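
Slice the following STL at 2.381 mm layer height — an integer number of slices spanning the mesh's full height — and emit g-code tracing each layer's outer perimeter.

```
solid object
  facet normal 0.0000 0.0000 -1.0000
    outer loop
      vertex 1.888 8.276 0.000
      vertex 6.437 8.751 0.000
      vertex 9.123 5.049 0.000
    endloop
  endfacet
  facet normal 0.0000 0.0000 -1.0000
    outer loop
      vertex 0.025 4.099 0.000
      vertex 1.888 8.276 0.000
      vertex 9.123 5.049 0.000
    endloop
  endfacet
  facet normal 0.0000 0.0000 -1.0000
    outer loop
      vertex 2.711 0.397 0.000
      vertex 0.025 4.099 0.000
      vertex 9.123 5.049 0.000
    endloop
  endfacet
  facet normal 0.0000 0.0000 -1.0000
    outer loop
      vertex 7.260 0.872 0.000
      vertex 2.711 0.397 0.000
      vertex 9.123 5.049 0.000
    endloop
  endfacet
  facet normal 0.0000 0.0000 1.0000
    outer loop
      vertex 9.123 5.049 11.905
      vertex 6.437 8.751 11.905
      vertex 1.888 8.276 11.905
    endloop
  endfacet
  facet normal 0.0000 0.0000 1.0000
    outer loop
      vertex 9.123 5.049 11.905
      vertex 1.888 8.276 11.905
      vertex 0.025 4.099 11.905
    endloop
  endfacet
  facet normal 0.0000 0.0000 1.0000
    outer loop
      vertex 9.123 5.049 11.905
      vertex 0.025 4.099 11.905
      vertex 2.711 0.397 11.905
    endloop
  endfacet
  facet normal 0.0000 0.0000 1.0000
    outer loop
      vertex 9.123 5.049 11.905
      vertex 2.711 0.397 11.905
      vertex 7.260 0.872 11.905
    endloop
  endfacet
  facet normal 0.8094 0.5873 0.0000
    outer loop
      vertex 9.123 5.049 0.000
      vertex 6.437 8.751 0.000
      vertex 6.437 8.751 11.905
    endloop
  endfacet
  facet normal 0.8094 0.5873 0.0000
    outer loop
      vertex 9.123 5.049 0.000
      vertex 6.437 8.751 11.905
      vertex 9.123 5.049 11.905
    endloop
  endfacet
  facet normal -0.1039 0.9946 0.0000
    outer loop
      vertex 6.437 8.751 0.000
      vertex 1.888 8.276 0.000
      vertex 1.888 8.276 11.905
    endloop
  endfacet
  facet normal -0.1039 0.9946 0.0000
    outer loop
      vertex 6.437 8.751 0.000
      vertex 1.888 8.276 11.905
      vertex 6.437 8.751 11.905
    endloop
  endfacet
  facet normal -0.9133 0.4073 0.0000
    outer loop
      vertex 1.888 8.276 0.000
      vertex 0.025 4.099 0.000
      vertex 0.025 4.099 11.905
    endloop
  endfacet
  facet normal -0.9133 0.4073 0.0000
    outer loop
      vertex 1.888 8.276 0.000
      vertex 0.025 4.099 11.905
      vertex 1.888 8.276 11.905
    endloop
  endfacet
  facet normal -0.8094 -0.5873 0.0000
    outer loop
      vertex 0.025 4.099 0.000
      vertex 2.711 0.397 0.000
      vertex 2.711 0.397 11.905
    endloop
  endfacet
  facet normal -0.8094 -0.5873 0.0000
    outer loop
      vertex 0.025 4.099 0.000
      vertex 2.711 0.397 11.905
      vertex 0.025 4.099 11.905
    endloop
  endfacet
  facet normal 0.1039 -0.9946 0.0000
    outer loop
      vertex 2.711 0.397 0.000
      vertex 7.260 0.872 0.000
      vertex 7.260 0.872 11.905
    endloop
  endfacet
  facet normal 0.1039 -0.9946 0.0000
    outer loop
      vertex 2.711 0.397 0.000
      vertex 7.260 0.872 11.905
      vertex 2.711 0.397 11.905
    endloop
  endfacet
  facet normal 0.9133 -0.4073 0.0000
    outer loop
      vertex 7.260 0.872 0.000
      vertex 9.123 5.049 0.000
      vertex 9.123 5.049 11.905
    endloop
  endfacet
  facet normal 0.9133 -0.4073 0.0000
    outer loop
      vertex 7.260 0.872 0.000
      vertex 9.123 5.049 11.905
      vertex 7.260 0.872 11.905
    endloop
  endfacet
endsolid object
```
; perimeter-only toolpath
G21 ; units = mm
G90 ; absolute positioning
G28 ; home
; layer 1
G0 Z2.381
G0 X9.123 Y5.049
G1 X6.437 Y8.751
G1 X1.888 Y8.276
G1 X0.025 Y4.099
G1 X2.711 Y0.397
G1 X7.260 Y0.872
G1 X9.123 Y5.049
; layer 2
G0 Z4.762
G0 X9.123 Y5.049
G1 X6.437 Y8.751
G1 X1.888 Y8.276
G1 X0.025 Y4.099
G1 X2.711 Y0.397
G1 X7.260 Y0.872
G1 X9.123 Y5.049
; layer 3
G0 Z7.143
G0 X9.123 Y5.049
G1 X6.437 Y8.751
G1 X1.888 Y8.276
G1 X0.025 Y4.099
G1 X2.711 Y0.397
G1 X7.260 Y0.872
G1 X9.123 Y5.049
; layer 4
G0 Z9.524
G0 X9.123 Y5.049
G1 X6.437 Y8.751
G1 X1.888 Y8.276
G1 X0.025 Y4.099
G1 X2.711 Y0.397
G1 X7.260 Y0.872
G1 X9.123 Y5.049
; layer 5
G0 Z11.905
G0 X9.123 Y5.049
G1 X6.437 Y8.751
G1 X1.888 Y8.276
G1 X0.025 Y4.099
G1 X2.711 Y0.397
G1 X7.260 Y0.872
G1 X9.123 Y5.049
M2 ; end

The solid is a regular 6-sided prism (a cylinder approximated with 6 flat sides), circumscribed radius ≈ 4.57 mm, height ≈ 11.9 mm. Slicing at Δz = 2.381 mm — 5 equal slices spanning the solid's height, so layer i sits at z = i·h/5 — gives 5 non-empty perimeters. Each is a 6-segment closed polygon; G0 lifts to the layer z and rapids to the start vertex, then G1 traces the edges.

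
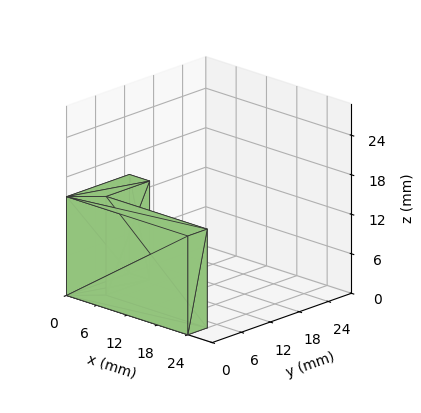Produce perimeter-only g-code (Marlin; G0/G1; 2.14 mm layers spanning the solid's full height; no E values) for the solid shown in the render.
Reading the render: the shape is an L-shaped prism: outer 24 × 13 mm, arm thicknesses ≈ 4 mm (horizontal) and 4 mm (vertical), extruded 15 mm in z (dimensions read to the nearest mm from the axis ticks). For the g-code, the solid's height is divided into equal slices at the stated Δz and each level perimeter traced with G1 moves after a G0 lift.

; perimeter-only toolpath
G21 ; units = mm
G90 ; absolute positioning
G28 ; home
; layer 1
G0 Z2.14
G0 X0.00 Y0.00
G1 X24.00 Y0.00
G1 X24.00 Y4.00
G1 X4.00 Y4.00
G1 X4.00 Y13.00
G1 X0.00 Y13.00
G1 X0.00 Y0.00
; layer 2
G0 Z4.29
G0 X0.00 Y0.00
G1 X24.00 Y0.00
G1 X24.00 Y4.00
G1 X4.00 Y4.00
G1 X4.00 Y13.00
G1 X0.00 Y13.00
G1 X0.00 Y0.00
; layer 3
G0 Z6.43
G0 X0.00 Y0.00
G1 X24.00 Y0.00
G1 X24.00 Y4.00
G1 X4.00 Y4.00
G1 X4.00 Y13.00
G1 X0.00 Y13.00
G1 X0.00 Y0.00
; layer 4
G0 Z8.57
G0 X0.00 Y0.00
G1 X24.00 Y0.00
G1 X24.00 Y4.00
G1 X4.00 Y4.00
G1 X4.00 Y13.00
G1 X0.00 Y13.00
G1 X0.00 Y0.00
; layer 5
G0 Z10.71
G0 X0.00 Y0.00
G1 X24.00 Y0.00
G1 X24.00 Y4.00
G1 X4.00 Y4.00
G1 X4.00 Y13.00
G1 X0.00 Y13.00
G1 X0.00 Y0.00
; layer 6
G0 Z12.86
G0 X0.00 Y0.00
G1 X24.00 Y0.00
G1 X24.00 Y4.00
G1 X4.00 Y4.00
G1 X4.00 Y13.00
G1 X0.00 Y13.00
G1 X0.00 Y0.00
; layer 7
G0 Z15.00
G0 X0.00 Y0.00
G1 X24.00 Y0.00
G1 X24.00 Y4.00
G1 X4.00 Y4.00
G1 X4.00 Y13.00
G1 X0.00 Y13.00
G1 X0.00 Y0.00
M2 ; end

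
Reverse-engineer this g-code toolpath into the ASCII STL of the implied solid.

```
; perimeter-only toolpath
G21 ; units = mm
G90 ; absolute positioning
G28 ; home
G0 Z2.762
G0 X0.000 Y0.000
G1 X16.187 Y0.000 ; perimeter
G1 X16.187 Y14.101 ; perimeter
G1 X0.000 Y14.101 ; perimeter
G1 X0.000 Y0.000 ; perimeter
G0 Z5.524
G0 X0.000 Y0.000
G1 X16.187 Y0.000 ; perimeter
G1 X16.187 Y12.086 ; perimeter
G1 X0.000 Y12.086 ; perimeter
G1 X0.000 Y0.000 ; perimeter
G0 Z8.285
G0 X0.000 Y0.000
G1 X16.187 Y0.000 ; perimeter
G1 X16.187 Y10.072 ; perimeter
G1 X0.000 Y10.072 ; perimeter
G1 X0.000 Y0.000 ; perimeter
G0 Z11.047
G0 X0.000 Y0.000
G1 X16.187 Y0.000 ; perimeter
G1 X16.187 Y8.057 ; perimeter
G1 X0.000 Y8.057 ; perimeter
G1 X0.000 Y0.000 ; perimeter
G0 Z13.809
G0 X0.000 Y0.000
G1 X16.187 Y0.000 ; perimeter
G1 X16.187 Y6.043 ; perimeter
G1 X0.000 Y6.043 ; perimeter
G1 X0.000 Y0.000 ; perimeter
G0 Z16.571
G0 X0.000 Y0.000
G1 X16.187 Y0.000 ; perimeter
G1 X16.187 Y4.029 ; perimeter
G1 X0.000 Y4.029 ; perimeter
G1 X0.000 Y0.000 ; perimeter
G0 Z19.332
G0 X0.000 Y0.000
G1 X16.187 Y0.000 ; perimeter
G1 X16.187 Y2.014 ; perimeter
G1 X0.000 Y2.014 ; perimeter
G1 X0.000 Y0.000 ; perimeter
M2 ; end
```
solid part
  facet normal 0.0000 0.0000 -1.0000
    outer loop
      vertex 16.187 16.115 0.000
      vertex 16.187 0.000 0.000
      vertex 0.000 0.000 0.000
    endloop
  endfacet
  facet normal 0.0000 0.0000 -1.0000
    outer loop
      vertex 0.000 16.115 0.000
      vertex 16.187 16.115 0.000
      vertex 0.000 0.000 0.000
    endloop
  endfacet
  facet normal 0.0000 -1.0000 0.0000
    outer loop
      vertex 0.000 0.000 0.000
      vertex 16.187 0.000 0.000
      vertex 16.187 0.000 22.094
    endloop
  endfacet
  facet normal 0.0000 -1.0000 0.0000
    outer loop
      vertex 0.000 0.000 0.000
      vertex 16.187 0.000 22.094
      vertex 0.000 0.000 22.094
    endloop
  endfacet
  facet normal 0.0000 0.8079 0.5893
    outer loop
      vertex 0.000 0.000 22.094
      vertex 16.187 0.000 22.094
      vertex 16.187 16.115 0.000
    endloop
  endfacet
  facet normal 0.0000 0.8079 0.5893
    outer loop
      vertex 0.000 0.000 22.094
      vertex 16.187 16.115 0.000
      vertex 0.000 16.115 0.000
    endloop
  endfacet
  facet normal -1.0000 0.0000 0.0000
    outer loop
      vertex 0.000 0.000 22.094
      vertex 0.000 16.115 0.000
      vertex 0.000 0.000 0.000
    endloop
  endfacet
  facet normal 1.0000 0.0000 0.0000
    outer loop
      vertex 16.187 0.000 0.000
      vertex 16.187 16.115 0.000
      vertex 16.187 0.000 22.094
    endloop
  endfacet
endsolid part

The G0 Z moves step by Δz≈2.762 mm. The G1 loops shrink linearly with z, so the solid tapers from its base footprint up to z≈22.1. Closing with a flat bottom cap and the tapered top and triangulating gives 8 facets — a wedge (ramp): 16.2 × 16.1 mm base, rising to 22.1 mm along the y=0 edge and sloping linearly to z=0 at y=16.1.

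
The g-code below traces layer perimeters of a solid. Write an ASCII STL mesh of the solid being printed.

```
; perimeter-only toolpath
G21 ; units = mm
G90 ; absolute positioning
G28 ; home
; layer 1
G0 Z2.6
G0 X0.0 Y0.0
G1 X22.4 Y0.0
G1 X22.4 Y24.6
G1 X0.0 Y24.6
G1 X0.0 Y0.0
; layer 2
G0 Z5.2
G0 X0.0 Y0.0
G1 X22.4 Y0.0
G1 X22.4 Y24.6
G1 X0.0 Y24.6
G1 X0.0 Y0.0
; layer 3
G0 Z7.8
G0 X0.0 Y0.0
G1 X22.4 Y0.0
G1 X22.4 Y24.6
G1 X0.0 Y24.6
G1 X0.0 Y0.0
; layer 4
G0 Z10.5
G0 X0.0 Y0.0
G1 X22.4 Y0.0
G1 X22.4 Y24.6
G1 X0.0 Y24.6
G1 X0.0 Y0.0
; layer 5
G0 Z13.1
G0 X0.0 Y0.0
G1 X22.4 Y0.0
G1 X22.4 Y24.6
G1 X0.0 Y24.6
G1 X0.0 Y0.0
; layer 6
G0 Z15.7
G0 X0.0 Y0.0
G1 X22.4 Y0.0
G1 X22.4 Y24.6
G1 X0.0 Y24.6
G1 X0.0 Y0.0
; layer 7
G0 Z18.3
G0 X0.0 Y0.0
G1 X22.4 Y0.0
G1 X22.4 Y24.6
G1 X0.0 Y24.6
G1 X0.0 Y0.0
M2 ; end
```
solid part
  facet normal 0.0000 0.0000 -1.0000
    outer loop
      vertex 22.4 24.6 0.0
      vertex 22.4 0.0 0.0
      vertex 0.0 0.0 0.0
    endloop
  endfacet
  facet normal 0.0000 0.0000 -1.0000
    outer loop
      vertex 0.0 24.6 0.0
      vertex 22.4 24.6 0.0
      vertex 0.0 0.0 0.0
    endloop
  endfacet
  facet normal 0.0000 0.0000 1.0000
    outer loop
      vertex 0.0 0.0 18.3
      vertex 22.4 0.0 18.3
      vertex 22.4 24.6 18.3
    endloop
  endfacet
  facet normal 0.0000 0.0000 1.0000
    outer loop
      vertex 0.0 0.0 18.3
      vertex 22.4 24.6 18.3
      vertex 0.0 24.6 18.3
    endloop
  endfacet
  facet normal 0.0000 -1.0000 0.0000
    outer loop
      vertex 0.0 0.0 0.0
      vertex 22.4 0.0 0.0
      vertex 22.4 0.0 18.3
    endloop
  endfacet
  facet normal 0.0000 -1.0000 0.0000
    outer loop
      vertex 0.0 0.0 0.0
      vertex 22.4 0.0 18.3
      vertex 0.0 0.0 18.3
    endloop
  endfacet
  facet normal 0.0000 1.0000 0.0000
    outer loop
      vertex 22.4 24.6 18.3
      vertex 22.4 24.6 0.0
      vertex 0.0 24.6 0.0
    endloop
  endfacet
  facet normal 0.0000 1.0000 0.0000
    outer loop
      vertex 0.0 24.6 18.3
      vertex 22.4 24.6 18.3
      vertex 0.0 24.6 0.0
    endloop
  endfacet
  facet normal -1.0000 0.0000 0.0000
    outer loop
      vertex 0.0 24.6 18.3
      vertex 0.0 24.6 0.0
      vertex 0.0 0.0 0.0
    endloop
  endfacet
  facet normal -1.0000 0.0000 0.0000
    outer loop
      vertex 0.0 0.0 18.3
      vertex 0.0 24.6 18.3
      vertex 0.0 0.0 0.0
    endloop
  endfacet
  facet normal 1.0000 0.0000 0.0000
    outer loop
      vertex 22.4 0.0 0.0
      vertex 22.4 24.6 0.0
      vertex 22.4 24.6 18.3
    endloop
  endfacet
  facet normal 1.0000 0.0000 0.0000
    outer loop
      vertex 22.4 0.0 0.0
      vertex 22.4 24.6 18.3
      vertex 22.4 0.0 18.3
    endloop
  endfacet
endsolid part

The G0 Z moves step by Δz≈2.6 mm. Every layer's G1 loop is the same polygon, so the solid is a straight extrusion of it from z=0 to z≈18.3. Closing with flat bottom and top caps and triangulating gives 12 facets — a rectangular box, roughly 22.4 × 24.6 mm footprint and 18.3 mm tall.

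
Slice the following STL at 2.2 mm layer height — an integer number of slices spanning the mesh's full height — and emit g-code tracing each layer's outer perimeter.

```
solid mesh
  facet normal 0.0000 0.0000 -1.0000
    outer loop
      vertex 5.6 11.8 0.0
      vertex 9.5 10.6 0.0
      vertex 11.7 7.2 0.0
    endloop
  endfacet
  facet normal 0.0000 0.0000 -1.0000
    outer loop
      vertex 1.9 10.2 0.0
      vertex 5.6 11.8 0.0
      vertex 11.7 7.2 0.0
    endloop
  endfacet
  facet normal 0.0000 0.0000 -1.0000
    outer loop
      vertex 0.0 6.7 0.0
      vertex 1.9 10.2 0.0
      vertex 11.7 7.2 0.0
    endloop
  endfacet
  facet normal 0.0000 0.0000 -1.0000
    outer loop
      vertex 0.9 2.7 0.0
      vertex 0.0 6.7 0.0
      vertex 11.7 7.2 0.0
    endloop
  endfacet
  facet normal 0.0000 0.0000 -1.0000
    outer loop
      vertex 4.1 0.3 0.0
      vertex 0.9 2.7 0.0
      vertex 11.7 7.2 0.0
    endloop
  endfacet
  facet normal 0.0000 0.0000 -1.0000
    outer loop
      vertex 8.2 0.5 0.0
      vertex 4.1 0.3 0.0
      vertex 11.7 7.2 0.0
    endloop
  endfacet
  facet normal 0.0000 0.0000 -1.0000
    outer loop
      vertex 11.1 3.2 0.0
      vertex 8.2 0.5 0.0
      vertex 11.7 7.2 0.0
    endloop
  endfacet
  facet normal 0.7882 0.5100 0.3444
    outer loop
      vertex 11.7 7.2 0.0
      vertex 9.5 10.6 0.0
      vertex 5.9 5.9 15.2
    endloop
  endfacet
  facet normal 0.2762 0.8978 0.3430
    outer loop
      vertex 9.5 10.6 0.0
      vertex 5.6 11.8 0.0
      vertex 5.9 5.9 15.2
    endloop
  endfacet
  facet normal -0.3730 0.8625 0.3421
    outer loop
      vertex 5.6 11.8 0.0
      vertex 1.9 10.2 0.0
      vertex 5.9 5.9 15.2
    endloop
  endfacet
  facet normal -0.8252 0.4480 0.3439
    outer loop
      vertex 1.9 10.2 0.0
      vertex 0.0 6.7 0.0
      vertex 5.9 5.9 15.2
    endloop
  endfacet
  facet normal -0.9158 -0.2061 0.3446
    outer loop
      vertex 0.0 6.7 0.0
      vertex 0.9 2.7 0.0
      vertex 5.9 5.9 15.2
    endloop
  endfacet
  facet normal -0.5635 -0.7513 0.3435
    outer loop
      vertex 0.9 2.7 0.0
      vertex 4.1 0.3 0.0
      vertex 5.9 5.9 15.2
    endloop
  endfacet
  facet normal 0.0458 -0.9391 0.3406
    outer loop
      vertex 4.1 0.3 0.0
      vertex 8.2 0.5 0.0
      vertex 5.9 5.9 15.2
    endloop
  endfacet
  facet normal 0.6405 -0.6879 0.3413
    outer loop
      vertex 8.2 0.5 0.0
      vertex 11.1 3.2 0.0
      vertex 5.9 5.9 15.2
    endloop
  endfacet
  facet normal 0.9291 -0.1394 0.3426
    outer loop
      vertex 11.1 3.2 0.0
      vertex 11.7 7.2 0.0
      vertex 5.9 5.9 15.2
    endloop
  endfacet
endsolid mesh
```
; perimeter-only toolpath
G21 ; units = mm
G90 ; absolute positioning
G28 ; home
; layer 1
G0 Z2.2
G0 X10.9 Y7.0
G1 X9.0 Y9.9
G1 X5.6 Y11.0
G1 X2.5 Y9.6
G1 X0.8 Y6.6
G1 X1.6 Y3.2
G1 X4.4 Y1.1
G1 X7.9 Y1.3
G1 X10.4 Y3.6
G1 X10.9 Y7.0
; layer 2
G0 Z4.3
G0 X10.0 Y6.8
G1 X8.5 Y9.3
G1 X5.7 Y10.1
G1 X3.0 Y9.0
G1 X1.7 Y6.5
G1 X2.3 Y3.6
G1 X4.6 Y1.9
G1 X7.5 Y2.0
G1 X9.6 Y4.0
G1 X10.0 Y6.8
; layer 3
G0 Z6.5
G0 X9.2 Y6.6
G1 X8.0 Y8.6
G1 X5.7 Y9.3
G1 X3.6 Y8.4
G1 X2.5 Y6.4
G1 X3.0 Y4.1
G1 X4.9 Y2.7
G1 X7.2 Y2.8
G1 X8.9 Y4.4
G1 X9.2 Y6.6
; layer 4
G0 Z8.7
G0 X8.4 Y6.5
G1 X7.4 Y7.9
G1 X5.8 Y8.4
G1 X4.2 Y7.7
G1 X3.4 Y6.2
G1 X3.8 Y4.5
G1 X5.1 Y3.5
G1 X6.9 Y3.6
G1 X8.1 Y4.7
G1 X8.4 Y6.5
; layer 5
G0 Z10.9
G0 X7.6 Y6.3
G1 X6.9 Y7.2
G1 X5.8 Y7.6
G1 X4.8 Y7.1
G1 X4.2 Y6.1
G1 X4.5 Y5.0
G1 X5.4 Y4.3
G1 X6.6 Y4.4
G1 X7.4 Y5.1
G1 X7.6 Y6.3
; layer 6
G0 Z13.0
G0 X6.7 Y6.1
G1 X6.4 Y6.6
G1 X5.9 Y6.7
G1 X5.3 Y6.5
G1 X5.1 Y6.0
G1 X5.2 Y5.4
G1 X5.6 Y5.1
G1 X6.2 Y5.1
G1 X6.6 Y5.5
G1 X6.7 Y6.1
M2 ; end

The solid is a regular 9-sided pyramid, base circumscribed radius ≈ 5.9 mm, apex at z ≈ 15.2 mm. Slicing at Δz = 2.2 mm — 7 equal slices spanning the solid's height, so layer i sits at z = i·h/7 — gives 6 non-empty perimeters. Each is a 9-segment closed polygon; G0 lifts to the layer z and rapids to the start vertex, then G1 traces the edges. The cross-section shrinks linearly with z (the slice at the apex is degenerate and omitted).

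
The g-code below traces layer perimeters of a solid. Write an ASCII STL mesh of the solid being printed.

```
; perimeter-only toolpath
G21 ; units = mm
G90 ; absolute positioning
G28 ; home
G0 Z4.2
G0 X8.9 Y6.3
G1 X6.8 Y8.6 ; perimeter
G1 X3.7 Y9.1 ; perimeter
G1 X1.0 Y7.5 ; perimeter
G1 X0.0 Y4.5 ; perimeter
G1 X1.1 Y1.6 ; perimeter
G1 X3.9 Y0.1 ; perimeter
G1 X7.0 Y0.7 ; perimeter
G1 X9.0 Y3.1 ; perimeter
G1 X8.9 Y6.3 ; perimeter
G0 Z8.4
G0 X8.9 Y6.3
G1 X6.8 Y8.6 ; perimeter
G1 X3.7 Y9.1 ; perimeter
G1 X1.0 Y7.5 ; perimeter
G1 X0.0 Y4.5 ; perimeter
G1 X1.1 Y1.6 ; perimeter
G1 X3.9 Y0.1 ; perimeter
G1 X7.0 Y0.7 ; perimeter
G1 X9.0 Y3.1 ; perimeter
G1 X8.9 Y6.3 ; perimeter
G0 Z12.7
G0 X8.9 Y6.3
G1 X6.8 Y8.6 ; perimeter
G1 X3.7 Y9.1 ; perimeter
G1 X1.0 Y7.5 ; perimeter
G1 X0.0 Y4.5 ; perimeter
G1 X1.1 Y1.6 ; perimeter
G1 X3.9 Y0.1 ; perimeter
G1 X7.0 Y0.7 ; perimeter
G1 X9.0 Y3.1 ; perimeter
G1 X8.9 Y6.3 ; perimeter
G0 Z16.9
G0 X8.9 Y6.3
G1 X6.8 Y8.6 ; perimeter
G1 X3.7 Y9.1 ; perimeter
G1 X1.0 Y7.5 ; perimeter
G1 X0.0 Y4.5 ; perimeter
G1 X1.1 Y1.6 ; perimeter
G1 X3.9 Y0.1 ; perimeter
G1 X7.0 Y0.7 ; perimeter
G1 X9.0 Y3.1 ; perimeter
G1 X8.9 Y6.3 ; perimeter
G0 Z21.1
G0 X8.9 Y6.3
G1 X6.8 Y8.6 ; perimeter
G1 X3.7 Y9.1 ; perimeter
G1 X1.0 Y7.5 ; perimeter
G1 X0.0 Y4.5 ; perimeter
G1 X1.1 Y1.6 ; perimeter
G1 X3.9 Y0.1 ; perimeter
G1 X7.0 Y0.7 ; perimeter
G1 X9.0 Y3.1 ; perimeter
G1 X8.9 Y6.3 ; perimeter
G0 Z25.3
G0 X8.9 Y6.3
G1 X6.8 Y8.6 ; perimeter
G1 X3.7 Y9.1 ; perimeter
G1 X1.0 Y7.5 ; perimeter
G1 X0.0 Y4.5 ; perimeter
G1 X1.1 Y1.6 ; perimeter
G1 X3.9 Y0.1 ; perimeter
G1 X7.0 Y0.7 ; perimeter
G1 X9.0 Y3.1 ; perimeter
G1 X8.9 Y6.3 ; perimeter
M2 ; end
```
solid part
  facet normal 0.0000 0.0000 -1.0000
    outer loop
      vertex 3.7 9.1 0.0
      vertex 6.8 8.6 0.0
      vertex 8.9 6.3 0.0
    endloop
  endfacet
  facet normal 0.0000 0.0000 -1.0000
    outer loop
      vertex 1.0 7.5 0.0
      vertex 3.7 9.1 0.0
      vertex 8.9 6.3 0.0
    endloop
  endfacet
  facet normal 0.0000 0.0000 -1.0000
    outer loop
      vertex 0.0 4.5 0.0
      vertex 1.0 7.5 0.0
      vertex 8.9 6.3 0.0
    endloop
  endfacet
  facet normal 0.0000 0.0000 -1.0000
    outer loop
      vertex 1.1 1.6 0.0
      vertex 0.0 4.5 0.0
      vertex 8.9 6.3 0.0
    endloop
  endfacet
  facet normal 0.0000 0.0000 -1.0000
    outer loop
      vertex 3.9 0.1 0.0
      vertex 1.1 1.6 0.0
      vertex 8.9 6.3 0.0
    endloop
  endfacet
  facet normal 0.0000 0.0000 -1.0000
    outer loop
      vertex 7.0 0.7 0.0
      vertex 3.9 0.1 0.0
      vertex 8.9 6.3 0.0
    endloop
  endfacet
  facet normal 0.0000 0.0000 -1.0000
    outer loop
      vertex 9.0 3.1 0.0
      vertex 7.0 0.7 0.0
      vertex 8.9 6.3 0.0
    endloop
  endfacet
  facet normal 0.0000 0.0000 1.0000
    outer loop
      vertex 8.9 6.3 25.3
      vertex 6.8 8.6 25.3
      vertex 3.7 9.1 25.3
    endloop
  endfacet
  facet normal 0.0000 0.0000 1.0000
    outer loop
      vertex 8.9 6.3 25.3
      vertex 3.7 9.1 25.3
      vertex 1.0 7.5 25.3
    endloop
  endfacet
  facet normal 0.0000 0.0000 1.0000
    outer loop
      vertex 8.9 6.3 25.3
      vertex 1.0 7.5 25.3
      vertex 0.0 4.5 25.3
    endloop
  endfacet
  facet normal 0.0000 0.0000 1.0000
    outer loop
      vertex 8.9 6.3 25.3
      vertex 0.0 4.5 25.3
      vertex 1.1 1.6 25.3
    endloop
  endfacet
  facet normal 0.0000 0.0000 1.0000
    outer loop
      vertex 8.9 6.3 25.3
      vertex 1.1 1.6 25.3
      vertex 3.9 0.1 25.3
    endloop
  endfacet
  facet normal 0.0000 0.0000 1.0000
    outer loop
      vertex 8.9 6.3 25.3
      vertex 3.9 0.1 25.3
      vertex 7.0 0.7 25.3
    endloop
  endfacet
  facet normal 0.0000 0.0000 1.0000
    outer loop
      vertex 8.9 6.3 25.3
      vertex 7.0 0.7 25.3
      vertex 9.0 3.1 25.3
    endloop
  endfacet
  facet normal 0.7385 0.6743 0.0000
    outer loop
      vertex 8.9 6.3 0.0
      vertex 6.8 8.6 0.0
      vertex 6.8 8.6 25.3
    endloop
  endfacet
  facet normal 0.7385 0.6743 0.0000
    outer loop
      vertex 8.9 6.3 0.0
      vertex 6.8 8.6 25.3
      vertex 8.9 6.3 25.3
    endloop
  endfacet
  facet normal 0.1592 0.9872 0.0000
    outer loop
      vertex 6.8 8.6 0.0
      vertex 3.7 9.1 0.0
      vertex 3.7 9.1 25.3
    endloop
  endfacet
  facet normal 0.1592 0.9872 0.0000
    outer loop
      vertex 6.8 8.6 0.0
      vertex 3.7 9.1 25.3
      vertex 6.8 8.6 25.3
    endloop
  endfacet
  facet normal -0.5098 0.8603 0.0000
    outer loop
      vertex 3.7 9.1 0.0
      vertex 1.0 7.5 0.0
      vertex 1.0 7.5 25.3
    endloop
  endfacet
  facet normal -0.5098 0.8603 0.0000
    outer loop
      vertex 3.7 9.1 0.0
      vertex 1.0 7.5 25.3
      vertex 3.7 9.1 25.3
    endloop
  endfacet
  facet normal -0.9487 0.3162 0.0000
    outer loop
      vertex 1.0 7.5 0.0
      vertex 0.0 4.5 0.0
      vertex 0.0 4.5 25.3
    endloop
  endfacet
  facet normal -0.9487 0.3162 0.0000
    outer loop
      vertex 1.0 7.5 0.0
      vertex 0.0 4.5 25.3
      vertex 1.0 7.5 25.3
    endloop
  endfacet
  facet normal -0.9350 -0.3547 0.0000
    outer loop
      vertex 0.0 4.5 0.0
      vertex 1.1 1.6 0.0
      vertex 1.1 1.6 25.3
    endloop
  endfacet
  facet normal -0.9350 -0.3547 0.0000
    outer loop
      vertex 0.0 4.5 0.0
      vertex 1.1 1.6 25.3
      vertex 0.0 4.5 25.3
    endloop
  endfacet
  facet normal -0.4722 -0.8815 0.0000
    outer loop
      vertex 1.1 1.6 0.0
      vertex 3.9 0.1 0.0
      vertex 3.9 0.1 25.3
    endloop
  endfacet
  facet normal -0.4722 -0.8815 0.0000
    outer loop
      vertex 1.1 1.6 0.0
      vertex 3.9 0.1 25.3
      vertex 1.1 1.6 25.3
    endloop
  endfacet
  facet normal 0.1900 -0.9818 0.0000
    outer loop
      vertex 3.9 0.1 0.0
      vertex 7.0 0.7 0.0
      vertex 7.0 0.7 25.3
    endloop
  endfacet
  facet normal 0.1900 -0.9818 0.0000
    outer loop
      vertex 3.9 0.1 0.0
      vertex 7.0 0.7 25.3
      vertex 3.9 0.1 25.3
    endloop
  endfacet
  facet normal 0.7682 -0.6402 0.0000
    outer loop
      vertex 7.0 0.7 0.0
      vertex 9.0 3.1 0.0
      vertex 9.0 3.1 25.3
    endloop
  endfacet
  facet normal 0.7682 -0.6402 0.0000
    outer loop
      vertex 7.0 0.7 0.0
      vertex 9.0 3.1 25.3
      vertex 7.0 0.7 25.3
    endloop
  endfacet
  facet normal 0.9995 0.0312 0.0000
    outer loop
      vertex 9.0 3.1 0.0
      vertex 8.9 6.3 0.0
      vertex 8.9 6.3 25.3
    endloop
  endfacet
  facet normal 0.9995 0.0312 0.0000
    outer loop
      vertex 9.0 3.1 0.0
      vertex 8.9 6.3 25.3
      vertex 9.0 3.1 25.3
    endloop
  endfacet
endsolid part

The G0 Z moves step by Δz≈4.2 mm. Every layer's G1 loop is the same polygon, so the solid is a straight extrusion of it from z=0 to z≈25.3. Closing with flat bottom and top caps and triangulating gives 32 facets — a regular 9-sided prism (a cylinder approximated with 9 flat sides), circumscribed radius ≈ 4.6 mm, height ≈ 25.3 mm.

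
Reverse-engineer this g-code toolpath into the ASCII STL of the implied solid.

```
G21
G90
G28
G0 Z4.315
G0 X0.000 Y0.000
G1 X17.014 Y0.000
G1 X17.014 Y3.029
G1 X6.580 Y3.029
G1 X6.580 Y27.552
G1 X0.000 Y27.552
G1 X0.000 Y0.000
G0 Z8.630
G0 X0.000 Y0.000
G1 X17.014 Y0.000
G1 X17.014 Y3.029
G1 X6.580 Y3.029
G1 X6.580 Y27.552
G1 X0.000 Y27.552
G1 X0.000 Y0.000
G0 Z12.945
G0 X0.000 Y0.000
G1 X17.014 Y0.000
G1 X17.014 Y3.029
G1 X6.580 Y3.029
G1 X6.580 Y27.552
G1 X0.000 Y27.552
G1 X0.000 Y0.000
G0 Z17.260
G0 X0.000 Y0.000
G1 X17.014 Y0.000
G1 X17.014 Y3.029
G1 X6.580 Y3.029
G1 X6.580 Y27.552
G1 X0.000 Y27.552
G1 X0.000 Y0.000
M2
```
solid part
  facet normal 0.0000 0.0000 -1.0000
    outer loop
      vertex 17.014 3.029 0.000
      vertex 17.014 0.000 0.000
      vertex 0.000 0.000 0.000
    endloop
  endfacet
  facet normal 0.0000 0.0000 -1.0000
    outer loop
      vertex 6.580 3.029 0.000
      vertex 17.014 3.029 0.000
      vertex 0.000 0.000 0.000
    endloop
  endfacet
  facet normal 0.0000 0.0000 -1.0000
    outer loop
      vertex 6.580 27.552 0.000
      vertex 6.580 3.029 0.000
      vertex 0.000 0.000 0.000
    endloop
  endfacet
  facet normal 0.0000 0.0000 -1.0000
    outer loop
      vertex 0.000 27.552 0.000
      vertex 6.580 27.552 0.000
      vertex 0.000 0.000 0.000
    endloop
  endfacet
  facet normal 0.0000 0.0000 1.0000
    outer loop
      vertex 0.000 0.000 17.260
      vertex 17.014 0.000 17.260
      vertex 17.014 3.029 17.260
    endloop
  endfacet
  facet normal 0.0000 0.0000 1.0000
    outer loop
      vertex 0.000 0.000 17.260
      vertex 17.014 3.029 17.260
      vertex 6.580 3.029 17.260
    endloop
  endfacet
  facet normal 0.0000 0.0000 1.0000
    outer loop
      vertex 0.000 0.000 17.260
      vertex 6.580 3.029 17.260
      vertex 6.580 27.552 17.260
    endloop
  endfacet
  facet normal 0.0000 0.0000 1.0000
    outer loop
      vertex 0.000 0.000 17.260
      vertex 6.580 27.552 17.260
      vertex 0.000 27.552 17.260
    endloop
  endfacet
  facet normal 0.0000 -1.0000 0.0000
    outer loop
      vertex 0.000 0.000 0.000
      vertex 17.014 0.000 0.000
      vertex 17.014 0.000 17.260
    endloop
  endfacet
  facet normal 0.0000 -1.0000 0.0000
    outer loop
      vertex 0.000 0.000 0.000
      vertex 17.014 0.000 17.260
      vertex 0.000 0.000 17.260
    endloop
  endfacet
  facet normal 1.0000 0.0000 0.0000
    outer loop
      vertex 17.014 0.000 0.000
      vertex 17.014 3.029 0.000
      vertex 17.014 3.029 17.260
    endloop
  endfacet
  facet normal 1.0000 0.0000 0.0000
    outer loop
      vertex 17.014 0.000 0.000
      vertex 17.014 3.029 17.260
      vertex 17.014 0.000 17.260
    endloop
  endfacet
  facet normal 0.0000 1.0000 0.0000
    outer loop
      vertex 17.014 3.029 0.000
      vertex 6.580 3.029 0.000
      vertex 6.580 3.029 17.260
    endloop
  endfacet
  facet normal 0.0000 1.0000 0.0000
    outer loop
      vertex 17.014 3.029 0.000
      vertex 6.580 3.029 17.260
      vertex 17.014 3.029 17.260
    endloop
  endfacet
  facet normal 1.0000 0.0000 0.0000
    outer loop
      vertex 6.580 3.029 0.000
      vertex 6.580 27.552 0.000
      vertex 6.580 27.552 17.260
    endloop
  endfacet
  facet normal 1.0000 0.0000 0.0000
    outer loop
      vertex 6.580 3.029 0.000
      vertex 6.580 27.552 17.260
      vertex 6.580 3.029 17.260
    endloop
  endfacet
  facet normal 0.0000 1.0000 0.0000
    outer loop
      vertex 6.580 27.552 0.000
      vertex 0.000 27.552 0.000
      vertex 0.000 27.552 17.260
    endloop
  endfacet
  facet normal 0.0000 1.0000 0.0000
    outer loop
      vertex 6.580 27.552 0.000
      vertex 0.000 27.552 17.260
      vertex 6.580 27.552 17.260
    endloop
  endfacet
  facet normal -1.0000 0.0000 0.0000
    outer loop
      vertex 0.000 27.552 0.000
      vertex 0.000 0.000 0.000
      vertex 0.000 0.000 17.260
    endloop
  endfacet
  facet normal -1.0000 0.0000 0.0000
    outer loop
      vertex 0.000 27.552 0.000
      vertex 0.000 0.000 17.260
      vertex 0.000 27.552 17.260
    endloop
  endfacet
endsolid part

The G0 Z moves step by Δz≈4.315 mm. Every layer's G1 loop is the same polygon, so the solid is a straight extrusion of it from z=0 to z≈17.3. Closing with flat bottom and top caps and triangulating gives 20 facets — an L-shaped prism: outer 17 × 27.6 mm, arm thicknesses ≈ 3.03 mm (horizontal) and 6.58 mm (vertical), extruded 17.3 mm in z.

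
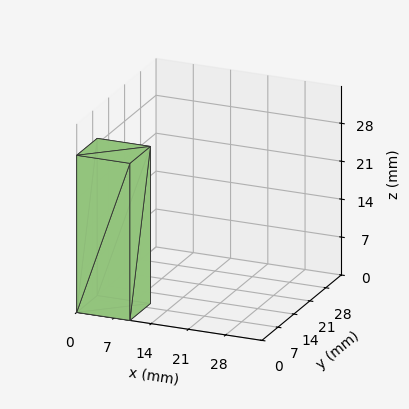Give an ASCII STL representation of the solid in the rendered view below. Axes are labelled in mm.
Reading the render: the shape is a rectangular box, roughly 10 × 9 mm footprint and 29 mm tall (dimensions read to the nearest mm from the axis ticks). For the STL, each face is triangulated and given an outward normal.

solid part
  facet normal 0.0000 0.0000 -1.0000
    outer loop
      vertex 10.000 9.000 0.000
      vertex 10.000 0.000 0.000
      vertex 0.000 0.000 0.000
    endloop
  endfacet
  facet normal 0.0000 0.0000 -1.0000
    outer loop
      vertex 0.000 9.000 0.000
      vertex 10.000 9.000 0.000
      vertex 0.000 0.000 0.000
    endloop
  endfacet
  facet normal 0.0000 0.0000 1.0000
    outer loop
      vertex 0.000 0.000 29.000
      vertex 10.000 0.000 29.000
      vertex 10.000 9.000 29.000
    endloop
  endfacet
  facet normal 0.0000 0.0000 1.0000
    outer loop
      vertex 0.000 0.000 29.000
      vertex 10.000 9.000 29.000
      vertex 0.000 9.000 29.000
    endloop
  endfacet
  facet normal 0.0000 -1.0000 0.0000
    outer loop
      vertex 0.000 0.000 0.000
      vertex 10.000 0.000 0.000
      vertex 10.000 0.000 29.000
    endloop
  endfacet
  facet normal 0.0000 -1.0000 0.0000
    outer loop
      vertex 0.000 0.000 0.000
      vertex 10.000 0.000 29.000
      vertex 0.000 0.000 29.000
    endloop
  endfacet
  facet normal 0.0000 1.0000 0.0000
    outer loop
      vertex 10.000 9.000 29.000
      vertex 10.000 9.000 0.000
      vertex 0.000 9.000 0.000
    endloop
  endfacet
  facet normal 0.0000 1.0000 0.0000
    outer loop
      vertex 0.000 9.000 29.000
      vertex 10.000 9.000 29.000
      vertex 0.000 9.000 0.000
    endloop
  endfacet
  facet normal -1.0000 0.0000 0.0000
    outer loop
      vertex 0.000 9.000 29.000
      vertex 0.000 9.000 0.000
      vertex 0.000 0.000 0.000
    endloop
  endfacet
  facet normal -1.0000 0.0000 0.0000
    outer loop
      vertex 0.000 0.000 29.000
      vertex 0.000 9.000 29.000
      vertex 0.000 0.000 0.000
    endloop
  endfacet
  facet normal 1.0000 0.0000 0.0000
    outer loop
      vertex 10.000 0.000 0.000
      vertex 10.000 9.000 0.000
      vertex 10.000 9.000 29.000
    endloop
  endfacet
  facet normal 1.0000 0.0000 0.0000
    outer loop
      vertex 10.000 0.000 0.000
      vertex 10.000 9.000 29.000
      vertex 10.000 0.000 29.000
    endloop
  endfacet
endsolid part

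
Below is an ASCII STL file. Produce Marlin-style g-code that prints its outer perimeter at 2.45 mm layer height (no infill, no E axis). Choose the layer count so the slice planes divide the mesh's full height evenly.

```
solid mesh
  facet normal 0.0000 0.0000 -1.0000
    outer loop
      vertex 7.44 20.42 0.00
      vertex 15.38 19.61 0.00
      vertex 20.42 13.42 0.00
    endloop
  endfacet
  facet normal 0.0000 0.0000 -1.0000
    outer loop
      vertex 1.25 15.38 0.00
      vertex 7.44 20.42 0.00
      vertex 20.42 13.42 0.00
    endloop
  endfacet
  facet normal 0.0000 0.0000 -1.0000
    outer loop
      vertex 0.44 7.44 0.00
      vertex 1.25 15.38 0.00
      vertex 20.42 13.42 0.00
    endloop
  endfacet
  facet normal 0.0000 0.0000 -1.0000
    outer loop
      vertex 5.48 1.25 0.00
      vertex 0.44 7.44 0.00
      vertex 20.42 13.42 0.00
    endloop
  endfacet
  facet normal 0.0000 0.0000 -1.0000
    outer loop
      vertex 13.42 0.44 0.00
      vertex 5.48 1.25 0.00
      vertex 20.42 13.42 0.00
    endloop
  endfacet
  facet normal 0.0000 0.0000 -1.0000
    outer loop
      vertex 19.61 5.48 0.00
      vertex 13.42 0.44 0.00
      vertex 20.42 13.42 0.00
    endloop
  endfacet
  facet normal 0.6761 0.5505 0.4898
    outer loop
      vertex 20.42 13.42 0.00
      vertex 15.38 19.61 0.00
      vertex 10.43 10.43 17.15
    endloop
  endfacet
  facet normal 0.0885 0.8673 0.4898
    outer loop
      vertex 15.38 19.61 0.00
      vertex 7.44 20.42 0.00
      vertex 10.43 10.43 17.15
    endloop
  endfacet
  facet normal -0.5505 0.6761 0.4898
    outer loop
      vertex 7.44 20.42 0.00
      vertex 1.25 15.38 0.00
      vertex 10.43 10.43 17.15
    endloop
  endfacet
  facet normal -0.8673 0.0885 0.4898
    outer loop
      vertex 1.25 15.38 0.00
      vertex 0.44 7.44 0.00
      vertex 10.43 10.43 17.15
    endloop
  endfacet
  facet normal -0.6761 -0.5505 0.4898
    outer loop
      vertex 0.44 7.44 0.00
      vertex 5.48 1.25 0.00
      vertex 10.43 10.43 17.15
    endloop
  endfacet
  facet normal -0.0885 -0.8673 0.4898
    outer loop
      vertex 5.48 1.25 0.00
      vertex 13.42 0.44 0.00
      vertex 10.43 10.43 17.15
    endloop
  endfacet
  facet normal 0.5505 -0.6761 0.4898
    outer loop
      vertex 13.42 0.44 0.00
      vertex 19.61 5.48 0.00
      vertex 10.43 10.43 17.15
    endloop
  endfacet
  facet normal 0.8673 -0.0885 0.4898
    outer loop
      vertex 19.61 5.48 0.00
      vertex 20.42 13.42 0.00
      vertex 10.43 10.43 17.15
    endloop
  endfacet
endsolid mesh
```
; perimeter-only toolpath
G21 ; units = mm
G90 ; absolute positioning
G28 ; home
; layer 1
G0 Z2.45
G0 X18.99 Y12.99
G1 X14.67 Y18.30
G1 X7.87 Y18.99
G1 X2.56 Y14.67
G1 X1.87 Y7.87
G1 X6.19 Y2.56
G1 X12.99 Y1.87
G1 X18.30 Y6.19
G1 X18.99 Y12.99
; layer 2
G0 Z4.90
G0 X17.57 Y12.57
G1 X13.97 Y16.99
G1 X8.29 Y17.57
G1 X3.87 Y13.97
G1 X3.29 Y8.29
G1 X6.89 Y3.87
G1 X12.57 Y3.29
G1 X16.99 Y6.89
G1 X17.57 Y12.57
; layer 3
G0 Z7.35
G0 X16.14 Y12.14
G1 X13.26 Y15.68
G1 X8.72 Y16.14
G1 X5.18 Y13.26
G1 X4.72 Y8.72
G1 X7.60 Y5.18
G1 X12.14 Y4.72
G1 X15.68 Y7.60
G1 X16.14 Y12.14
; layer 4
G0 Z9.80
G0 X14.71 Y11.71
G1 X12.55 Y14.36
G1 X9.15 Y14.71
G1 X6.50 Y12.55
G1 X6.15 Y9.15
G1 X8.31 Y6.50
G1 X11.71 Y6.15
G1 X14.36 Y8.31
G1 X14.71 Y11.71
; layer 5
G0 Z12.25
G0 X13.28 Y11.28
G1 X11.84 Y13.05
G1 X9.58 Y13.28
G1 X7.81 Y11.84
G1 X7.58 Y9.58
G1 X9.02 Y7.81
G1 X11.28 Y7.58
G1 X13.05 Y9.02
G1 X13.28 Y11.28
; layer 6
G0 Z14.70
G0 X11.86 Y10.86
G1 X11.14 Y11.74
G1 X10.00 Y11.86
G1 X9.12 Y11.14
G1 X9.00 Y10.00
G1 X9.72 Y9.12
G1 X10.86 Y9.00
G1 X11.74 Y9.72
G1 X11.86 Y10.86
M2 ; end

The solid is a regular 8-sided pyramid, base circumscribed radius ≈ 10.4 mm, apex at z ≈ 17.1 mm. Slicing at Δz = 2.45 mm — 7 equal slices spanning the solid's height, so layer i sits at z = i·h/7 — gives 6 non-empty perimeters. Each is a 8-segment closed polygon; G0 lifts to the layer z and rapids to the start vertex, then G1 traces the edges. The cross-section shrinks linearly with z (the slice at the apex is degenerate and omitted).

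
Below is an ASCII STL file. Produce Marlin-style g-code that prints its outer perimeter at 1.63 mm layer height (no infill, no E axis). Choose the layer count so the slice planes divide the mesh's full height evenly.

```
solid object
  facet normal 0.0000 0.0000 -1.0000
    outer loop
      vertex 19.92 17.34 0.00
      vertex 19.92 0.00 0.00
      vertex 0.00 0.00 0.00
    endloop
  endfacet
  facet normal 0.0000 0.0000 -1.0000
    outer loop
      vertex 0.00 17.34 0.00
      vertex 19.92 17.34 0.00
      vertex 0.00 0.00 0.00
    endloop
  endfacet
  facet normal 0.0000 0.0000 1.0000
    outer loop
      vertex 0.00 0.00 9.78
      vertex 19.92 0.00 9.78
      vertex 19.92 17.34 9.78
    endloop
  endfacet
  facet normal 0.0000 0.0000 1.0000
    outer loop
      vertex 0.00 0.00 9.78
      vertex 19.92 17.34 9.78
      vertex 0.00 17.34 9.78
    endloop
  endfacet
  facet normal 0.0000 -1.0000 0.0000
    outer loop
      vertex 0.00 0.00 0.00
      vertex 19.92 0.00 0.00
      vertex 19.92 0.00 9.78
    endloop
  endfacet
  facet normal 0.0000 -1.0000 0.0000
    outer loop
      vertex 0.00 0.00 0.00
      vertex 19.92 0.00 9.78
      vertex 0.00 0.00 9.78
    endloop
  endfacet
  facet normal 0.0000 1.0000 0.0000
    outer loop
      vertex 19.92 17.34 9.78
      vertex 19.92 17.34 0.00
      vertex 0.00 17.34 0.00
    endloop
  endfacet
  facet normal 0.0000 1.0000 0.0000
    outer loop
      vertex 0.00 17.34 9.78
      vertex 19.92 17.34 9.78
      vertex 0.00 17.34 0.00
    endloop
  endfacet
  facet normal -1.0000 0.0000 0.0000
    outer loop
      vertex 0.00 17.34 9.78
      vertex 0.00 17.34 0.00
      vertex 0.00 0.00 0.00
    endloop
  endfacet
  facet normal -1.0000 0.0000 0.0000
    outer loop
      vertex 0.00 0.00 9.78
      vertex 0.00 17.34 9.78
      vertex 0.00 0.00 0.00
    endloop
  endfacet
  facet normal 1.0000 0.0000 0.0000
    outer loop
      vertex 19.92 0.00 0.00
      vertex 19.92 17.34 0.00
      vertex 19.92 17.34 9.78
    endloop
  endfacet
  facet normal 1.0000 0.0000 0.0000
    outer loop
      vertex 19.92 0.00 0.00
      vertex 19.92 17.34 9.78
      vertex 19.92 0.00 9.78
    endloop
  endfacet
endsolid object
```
; perimeter-only toolpath
G21 ; units = mm
G90 ; absolute positioning
G28 ; home
; layer 1
G0 Z1.63
G0 X0.00 Y0.00
G1 X19.92 Y0.00
G1 X19.92 Y17.34
G1 X0.00 Y17.34
G1 X0.00 Y0.00
; layer 2
G0 Z3.26
G0 X0.00 Y0.00
G1 X19.92 Y0.00
G1 X19.92 Y17.34
G1 X0.00 Y17.34
G1 X0.00 Y0.00
; layer 3
G0 Z4.89
G0 X0.00 Y0.00
G1 X19.92 Y0.00
G1 X19.92 Y17.34
G1 X0.00 Y17.34
G1 X0.00 Y0.00
; layer 4
G0 Z6.52
G0 X0.00 Y0.00
G1 X19.92 Y0.00
G1 X19.92 Y17.34
G1 X0.00 Y17.34
G1 X0.00 Y0.00
; layer 5
G0 Z8.15
G0 X0.00 Y0.00
G1 X19.92 Y0.00
G1 X19.92 Y17.34
G1 X0.00 Y17.34
G1 X0.00 Y0.00
; layer 6
G0 Z9.78
G0 X0.00 Y0.00
G1 X19.92 Y0.00
G1 X19.92 Y17.34
G1 X0.00 Y17.34
G1 X0.00 Y0.00
M2 ; end

The solid is a rectangular box, roughly 19.9 × 17.3 mm footprint and 9.78 mm tall. Slicing at Δz = 1.63 mm — 6 equal slices spanning the solid's height, so layer i sits at z = i·h/6 — gives 6 non-empty perimeters. Each is a 4-segment closed polygon; G0 lifts to the layer z and rapids to the start vertex, then G1 traces the edges.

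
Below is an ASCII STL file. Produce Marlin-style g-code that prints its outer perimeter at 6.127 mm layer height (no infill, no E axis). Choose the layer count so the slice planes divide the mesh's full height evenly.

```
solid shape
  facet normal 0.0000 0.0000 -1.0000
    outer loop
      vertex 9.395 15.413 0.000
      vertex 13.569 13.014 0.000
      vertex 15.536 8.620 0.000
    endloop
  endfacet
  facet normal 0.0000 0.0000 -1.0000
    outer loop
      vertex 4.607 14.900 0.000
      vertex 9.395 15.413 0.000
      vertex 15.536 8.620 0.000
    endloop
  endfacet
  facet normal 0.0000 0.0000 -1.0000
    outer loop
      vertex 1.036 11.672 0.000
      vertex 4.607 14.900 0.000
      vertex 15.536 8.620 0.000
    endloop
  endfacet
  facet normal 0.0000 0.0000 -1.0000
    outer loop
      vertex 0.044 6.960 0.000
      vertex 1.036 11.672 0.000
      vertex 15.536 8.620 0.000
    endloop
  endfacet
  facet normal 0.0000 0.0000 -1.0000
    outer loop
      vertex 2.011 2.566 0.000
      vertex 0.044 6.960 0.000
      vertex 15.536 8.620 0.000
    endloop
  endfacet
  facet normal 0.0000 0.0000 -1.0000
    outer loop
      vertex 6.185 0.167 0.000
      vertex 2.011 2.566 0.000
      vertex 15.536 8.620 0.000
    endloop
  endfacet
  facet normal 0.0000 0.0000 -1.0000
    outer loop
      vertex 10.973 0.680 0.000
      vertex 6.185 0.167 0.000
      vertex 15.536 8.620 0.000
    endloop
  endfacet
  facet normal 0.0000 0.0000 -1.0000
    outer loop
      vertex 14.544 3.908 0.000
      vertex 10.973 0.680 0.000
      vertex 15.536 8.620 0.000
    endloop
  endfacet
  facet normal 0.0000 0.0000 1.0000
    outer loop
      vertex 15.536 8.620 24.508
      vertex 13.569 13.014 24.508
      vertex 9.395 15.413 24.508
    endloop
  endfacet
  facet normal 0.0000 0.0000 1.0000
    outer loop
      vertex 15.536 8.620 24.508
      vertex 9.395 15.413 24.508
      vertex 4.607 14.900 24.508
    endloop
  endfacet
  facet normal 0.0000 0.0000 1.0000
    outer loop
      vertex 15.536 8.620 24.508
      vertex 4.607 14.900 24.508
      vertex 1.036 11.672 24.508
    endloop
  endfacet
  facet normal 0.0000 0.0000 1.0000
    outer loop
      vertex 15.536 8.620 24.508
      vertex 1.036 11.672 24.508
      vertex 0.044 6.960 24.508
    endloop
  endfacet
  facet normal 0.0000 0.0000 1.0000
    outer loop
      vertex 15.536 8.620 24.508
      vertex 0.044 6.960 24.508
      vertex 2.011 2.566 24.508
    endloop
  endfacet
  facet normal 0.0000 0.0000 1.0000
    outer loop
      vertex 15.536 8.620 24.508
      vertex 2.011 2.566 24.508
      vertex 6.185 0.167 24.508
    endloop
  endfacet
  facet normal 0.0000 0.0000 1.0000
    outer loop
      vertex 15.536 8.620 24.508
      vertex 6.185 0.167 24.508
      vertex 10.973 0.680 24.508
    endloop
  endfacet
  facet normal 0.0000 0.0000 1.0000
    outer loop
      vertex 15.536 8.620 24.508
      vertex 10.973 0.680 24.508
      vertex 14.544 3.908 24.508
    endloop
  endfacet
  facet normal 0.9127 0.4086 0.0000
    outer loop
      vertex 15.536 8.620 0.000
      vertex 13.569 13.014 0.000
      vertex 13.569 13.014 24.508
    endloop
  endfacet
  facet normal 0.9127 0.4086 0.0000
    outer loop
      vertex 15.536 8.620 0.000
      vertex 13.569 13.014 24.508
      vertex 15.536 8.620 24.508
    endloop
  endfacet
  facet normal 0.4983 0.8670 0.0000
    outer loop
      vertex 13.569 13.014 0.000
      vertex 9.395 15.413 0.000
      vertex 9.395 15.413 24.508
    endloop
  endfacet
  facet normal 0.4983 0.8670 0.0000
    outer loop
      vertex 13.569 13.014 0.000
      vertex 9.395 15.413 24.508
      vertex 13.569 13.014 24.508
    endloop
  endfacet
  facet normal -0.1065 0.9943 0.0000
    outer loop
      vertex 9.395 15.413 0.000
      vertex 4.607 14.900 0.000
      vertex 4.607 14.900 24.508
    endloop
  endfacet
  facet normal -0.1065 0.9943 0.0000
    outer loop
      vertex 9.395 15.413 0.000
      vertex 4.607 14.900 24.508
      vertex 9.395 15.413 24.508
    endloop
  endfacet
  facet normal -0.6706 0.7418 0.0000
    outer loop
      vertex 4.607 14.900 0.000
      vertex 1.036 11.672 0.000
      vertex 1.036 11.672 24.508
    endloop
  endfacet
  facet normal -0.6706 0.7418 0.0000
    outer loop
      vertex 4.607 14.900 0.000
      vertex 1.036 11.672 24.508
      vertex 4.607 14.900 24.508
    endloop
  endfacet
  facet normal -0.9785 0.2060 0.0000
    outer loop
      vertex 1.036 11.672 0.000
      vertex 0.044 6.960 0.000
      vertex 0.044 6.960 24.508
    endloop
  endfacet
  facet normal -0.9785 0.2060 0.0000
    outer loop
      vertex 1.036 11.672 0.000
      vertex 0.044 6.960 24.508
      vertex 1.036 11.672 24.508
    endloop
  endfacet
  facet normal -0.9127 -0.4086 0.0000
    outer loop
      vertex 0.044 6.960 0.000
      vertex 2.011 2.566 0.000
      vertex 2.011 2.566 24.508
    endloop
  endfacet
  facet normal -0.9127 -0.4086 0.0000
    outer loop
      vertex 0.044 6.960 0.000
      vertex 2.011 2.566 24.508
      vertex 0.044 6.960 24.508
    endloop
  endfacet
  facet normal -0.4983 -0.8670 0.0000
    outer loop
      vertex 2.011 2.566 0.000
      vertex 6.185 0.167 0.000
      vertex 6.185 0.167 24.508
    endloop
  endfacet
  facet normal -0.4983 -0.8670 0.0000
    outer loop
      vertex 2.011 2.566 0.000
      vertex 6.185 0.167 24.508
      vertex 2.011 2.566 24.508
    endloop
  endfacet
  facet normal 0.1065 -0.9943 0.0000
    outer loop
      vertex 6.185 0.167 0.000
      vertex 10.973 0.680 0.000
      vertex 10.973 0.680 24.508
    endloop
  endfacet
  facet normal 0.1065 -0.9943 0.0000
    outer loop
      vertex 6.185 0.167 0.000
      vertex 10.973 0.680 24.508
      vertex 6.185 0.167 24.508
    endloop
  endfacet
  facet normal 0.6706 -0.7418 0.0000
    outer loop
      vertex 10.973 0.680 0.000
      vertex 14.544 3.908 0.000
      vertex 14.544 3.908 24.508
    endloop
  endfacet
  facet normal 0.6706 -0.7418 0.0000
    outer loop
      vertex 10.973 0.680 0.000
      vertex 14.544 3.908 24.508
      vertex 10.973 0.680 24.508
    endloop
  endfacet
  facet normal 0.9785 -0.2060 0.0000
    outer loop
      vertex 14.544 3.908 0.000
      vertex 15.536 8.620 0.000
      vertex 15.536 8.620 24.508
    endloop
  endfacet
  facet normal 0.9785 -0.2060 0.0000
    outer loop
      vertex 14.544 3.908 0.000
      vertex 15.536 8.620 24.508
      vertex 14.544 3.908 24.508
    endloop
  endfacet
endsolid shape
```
; perimeter-only toolpath
G21 ; units = mm
G90 ; absolute positioning
G28 ; home
; layer 1
G0 Z6.127
G0 X15.536 Y8.620
G1 X13.569 Y13.014
G1 X9.395 Y15.413
G1 X4.607 Y14.900
G1 X1.036 Y11.672
G1 X0.044 Y6.960
G1 X2.011 Y2.566
G1 X6.185 Y0.167
G1 X10.973 Y0.680
G1 X14.544 Y3.908
G1 X15.536 Y8.620
; layer 2
G0 Z12.254
G0 X15.536 Y8.620
G1 X13.569 Y13.014
G1 X9.395 Y15.413
G1 X4.607 Y14.900
G1 X1.036 Y11.672
G1 X0.044 Y6.960
G1 X2.011 Y2.566
G1 X6.185 Y0.167
G1 X10.973 Y0.680
G1 X14.544 Y3.908
G1 X15.536 Y8.620
; layer 3
G0 Z18.381
G0 X15.536 Y8.620
G1 X13.569 Y13.014
G1 X9.395 Y15.413
G1 X4.607 Y14.900
G1 X1.036 Y11.672
G1 X0.044 Y6.960
G1 X2.011 Y2.566
G1 X6.185 Y0.167
G1 X10.973 Y0.680
G1 X14.544 Y3.908
G1 X15.536 Y8.620
; layer 4
G0 Z24.508
G0 X15.536 Y8.620
G1 X13.569 Y13.014
G1 X9.395 Y15.413
G1 X4.607 Y14.900
G1 X1.036 Y11.672
G1 X0.044 Y6.960
G1 X2.011 Y2.566
G1 X6.185 Y0.167
G1 X10.973 Y0.680
G1 X14.544 Y3.908
G1 X15.536 Y8.620
M2 ; end

The solid is a regular 10-sided prism (a cylinder approximated with 10 flat sides), circumscribed radius ≈ 7.79 mm, height ≈ 24.5 mm. Slicing at Δz = 6.127 mm — 4 equal slices spanning the solid's height, so layer i sits at z = i·h/4 — gives 4 non-empty perimeters. Each is a 10-segment closed polygon; G0 lifts to the layer z and rapids to the start vertex, then G1 traces the edges.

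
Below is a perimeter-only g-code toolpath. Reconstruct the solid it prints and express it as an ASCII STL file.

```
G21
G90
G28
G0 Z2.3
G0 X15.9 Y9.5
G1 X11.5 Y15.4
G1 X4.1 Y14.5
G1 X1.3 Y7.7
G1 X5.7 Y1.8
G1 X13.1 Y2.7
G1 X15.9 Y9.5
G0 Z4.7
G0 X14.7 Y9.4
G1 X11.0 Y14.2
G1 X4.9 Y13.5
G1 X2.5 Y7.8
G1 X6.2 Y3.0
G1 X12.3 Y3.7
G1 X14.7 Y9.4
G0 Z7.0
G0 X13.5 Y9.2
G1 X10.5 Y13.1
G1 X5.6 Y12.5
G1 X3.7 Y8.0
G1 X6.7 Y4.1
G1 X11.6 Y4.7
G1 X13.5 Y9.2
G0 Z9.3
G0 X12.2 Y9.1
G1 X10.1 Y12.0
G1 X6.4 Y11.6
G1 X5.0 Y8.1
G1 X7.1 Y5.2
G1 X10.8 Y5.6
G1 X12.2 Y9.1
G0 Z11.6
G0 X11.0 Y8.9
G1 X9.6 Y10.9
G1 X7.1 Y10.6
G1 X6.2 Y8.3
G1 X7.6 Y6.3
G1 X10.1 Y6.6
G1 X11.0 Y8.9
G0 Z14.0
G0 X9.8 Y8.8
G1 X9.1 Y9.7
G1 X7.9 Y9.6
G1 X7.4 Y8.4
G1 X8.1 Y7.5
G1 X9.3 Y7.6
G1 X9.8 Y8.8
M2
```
solid part
  facet normal 0.0000 0.0000 -1.0000
    outer loop
      vertex 3.4 15.5 0.0
      vertex 12.0 16.5 0.0
      vertex 17.1 9.7 0.0
    endloop
  endfacet
  facet normal 0.0000 0.0000 -1.0000
    outer loop
      vertex 0.1 7.5 0.0
      vertex 3.4 15.5 0.0
      vertex 17.1 9.7 0.0
    endloop
  endfacet
  facet normal 0.0000 0.0000 -1.0000
    outer loop
      vertex 5.2 0.7 0.0
      vertex 0.1 7.5 0.0
      vertex 17.1 9.7 0.0
    endloop
  endfacet
  facet normal 0.0000 0.0000 -1.0000
    outer loop
      vertex 13.8 1.7 0.0
      vertex 5.2 0.7 0.0
      vertex 17.1 9.7 0.0
    endloop
  endfacet
  facet normal 0.7274 0.5456 0.4162
    outer loop
      vertex 17.1 9.7 0.0
      vertex 12.0 16.5 0.0
      vertex 8.6 8.6 16.3
    endloop
  endfacet
  facet normal -0.1050 0.9033 0.4159
    outer loop
      vertex 12.0 16.5 0.0
      vertex 3.4 15.5 0.0
      vertex 8.6 8.6 16.3
    endloop
  endfacet
  facet normal -0.8410 0.3469 0.4152
    outer loop
      vertex 3.4 15.5 0.0
      vertex 0.1 7.5 0.0
      vertex 8.6 8.6 16.3
    endloop
  endfacet
  facet normal -0.7274 -0.5456 0.4162
    outer loop
      vertex 0.1 7.5 0.0
      vertex 5.2 0.7 0.0
      vertex 8.6 8.6 16.3
    endloop
  endfacet
  facet normal 0.1050 -0.9033 0.4159
    outer loop
      vertex 5.2 0.7 0.0
      vertex 13.8 1.7 0.0
      vertex 8.6 8.6 16.3
    endloop
  endfacet
  facet normal 0.8410 -0.3469 0.4152
    outer loop
      vertex 13.8 1.7 0.0
      vertex 17.1 9.7 0.0
      vertex 8.6 8.6 16.3
    endloop
  endfacet
endsolid part

The G0 Z moves step by Δz≈2.3 mm. The G1 loops shrink linearly with z, so the solid tapers from its base footprint up to z≈16.3. Closing with a flat bottom cap and the tapered top and triangulating gives 10 facets — a regular 6-sided pyramid, base circumscribed radius ≈ 8.6 mm, apex at z ≈ 16.3 mm.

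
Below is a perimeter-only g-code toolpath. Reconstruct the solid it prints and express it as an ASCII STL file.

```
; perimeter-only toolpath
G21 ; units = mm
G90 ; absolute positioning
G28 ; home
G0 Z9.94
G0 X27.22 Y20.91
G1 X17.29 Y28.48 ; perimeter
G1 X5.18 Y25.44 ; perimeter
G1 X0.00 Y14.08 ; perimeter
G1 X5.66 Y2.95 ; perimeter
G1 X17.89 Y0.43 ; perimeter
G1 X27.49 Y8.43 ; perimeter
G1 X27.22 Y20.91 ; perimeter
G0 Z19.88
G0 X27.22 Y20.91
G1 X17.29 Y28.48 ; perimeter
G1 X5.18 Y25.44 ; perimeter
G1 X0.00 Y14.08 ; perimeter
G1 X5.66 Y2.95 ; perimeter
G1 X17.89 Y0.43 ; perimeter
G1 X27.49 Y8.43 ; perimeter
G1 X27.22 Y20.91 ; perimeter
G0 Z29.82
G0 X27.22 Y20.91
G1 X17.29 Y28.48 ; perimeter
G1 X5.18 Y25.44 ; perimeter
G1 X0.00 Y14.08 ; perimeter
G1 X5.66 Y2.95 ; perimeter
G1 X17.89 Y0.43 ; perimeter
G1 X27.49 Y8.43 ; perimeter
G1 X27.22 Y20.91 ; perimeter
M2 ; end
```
solid part
  facet normal 0.0000 0.0000 -1.0000
    outer loop
      vertex 5.18 25.44 0.00
      vertex 17.29 28.48 0.00
      vertex 27.22 20.91 0.00
    endloop
  endfacet
  facet normal 0.0000 0.0000 -1.0000
    outer loop
      vertex 0.00 14.08 0.00
      vertex 5.18 25.44 0.00
      vertex 27.22 20.91 0.00
    endloop
  endfacet
  facet normal 0.0000 0.0000 -1.0000
    outer loop
      vertex 5.66 2.95 0.00
      vertex 0.00 14.08 0.00
      vertex 27.22 20.91 0.00
    endloop
  endfacet
  facet normal 0.0000 0.0000 -1.0000
    outer loop
      vertex 17.89 0.43 0.00
      vertex 5.66 2.95 0.00
      vertex 27.22 20.91 0.00
    endloop
  endfacet
  facet normal 0.0000 0.0000 -1.0000
    outer loop
      vertex 27.49 8.43 0.00
      vertex 17.89 0.43 0.00
      vertex 27.22 20.91 0.00
    endloop
  endfacet
  facet normal 0.0000 0.0000 1.0000
    outer loop
      vertex 27.22 20.91 29.82
      vertex 17.29 28.48 29.82
      vertex 5.18 25.44 29.82
    endloop
  endfacet
  facet normal 0.0000 0.0000 1.0000
    outer loop
      vertex 27.22 20.91 29.82
      vertex 5.18 25.44 29.82
      vertex 0.00 14.08 29.82
    endloop
  endfacet
  facet normal 0.0000 0.0000 1.0000
    outer loop
      vertex 27.22 20.91 29.82
      vertex 0.00 14.08 29.82
      vertex 5.66 2.95 29.82
    endloop
  endfacet
  facet normal 0.0000 0.0000 1.0000
    outer loop
      vertex 27.22 20.91 29.82
      vertex 5.66 2.95 29.82
      vertex 17.89 0.43 29.82
    endloop
  endfacet
  facet normal 0.0000 0.0000 1.0000
    outer loop
      vertex 27.22 20.91 29.82
      vertex 17.89 0.43 29.82
      vertex 27.49 8.43 29.82
    endloop
  endfacet
  facet normal 0.6063 0.7953 0.0000
    outer loop
      vertex 27.22 20.91 0.00
      vertex 17.29 28.48 0.00
      vertex 17.29 28.48 29.82
    endloop
  endfacet
  facet normal 0.6063 0.7953 0.0000
    outer loop
      vertex 27.22 20.91 0.00
      vertex 17.29 28.48 29.82
      vertex 27.22 20.91 29.82
    endloop
  endfacet
  facet normal -0.2435 0.9699 0.0000
    outer loop
      vertex 17.29 28.48 0.00
      vertex 5.18 25.44 0.00
      vertex 5.18 25.44 29.82
    endloop
  endfacet
  facet normal -0.2435 0.9699 0.0000
    outer loop
      vertex 17.29 28.48 0.00
      vertex 5.18 25.44 29.82
      vertex 17.29 28.48 29.82
    endloop
  endfacet
  facet normal -0.9099 0.4149 0.0000
    outer loop
      vertex 5.18 25.44 0.00
      vertex 0.00 14.08 0.00
      vertex 0.00 14.08 29.82
    endloop
  endfacet
  facet normal -0.9099 0.4149 0.0000
    outer loop
      vertex 5.18 25.44 0.00
      vertex 0.00 14.08 29.82
      vertex 5.18 25.44 29.82
    endloop
  endfacet
  facet normal -0.8914 -0.4533 0.0000
    outer loop
      vertex 0.00 14.08 0.00
      vertex 5.66 2.95 0.00
      vertex 5.66 2.95 29.82
    endloop
  endfacet
  facet normal -0.8914 -0.4533 0.0000
    outer loop
      vertex 0.00 14.08 0.00
      vertex 5.66 2.95 29.82
      vertex 0.00 14.08 29.82
    endloop
  endfacet
  facet normal -0.2018 -0.9794 0.0000
    outer loop
      vertex 5.66 2.95 0.00
      vertex 17.89 0.43 0.00
      vertex 17.89 0.43 29.82
    endloop
  endfacet
  facet normal -0.2018 -0.9794 0.0000
    outer loop
      vertex 5.66 2.95 0.00
      vertex 17.89 0.43 29.82
      vertex 5.66 2.95 29.82
    endloop
  endfacet
  facet normal 0.6402 -0.7682 0.0000
    outer loop
      vertex 17.89 0.43 0.00
      vertex 27.49 8.43 0.00
      vertex 27.49 8.43 29.82
    endloop
  endfacet
  facet normal 0.6402 -0.7682 0.0000
    outer loop
      vertex 17.89 0.43 0.00
      vertex 27.49 8.43 29.82
      vertex 17.89 0.43 29.82
    endloop
  endfacet
  facet normal 0.9998 0.0216 0.0000
    outer loop
      vertex 27.49 8.43 0.00
      vertex 27.22 20.91 0.00
      vertex 27.22 20.91 29.82
    endloop
  endfacet
  facet normal 0.9998 0.0216 0.0000
    outer loop
      vertex 27.49 8.43 0.00
      vertex 27.22 20.91 29.82
      vertex 27.49 8.43 29.82
    endloop
  endfacet
endsolid part

The G0 Z moves step by Δz≈9.94 mm. Every layer's G1 loop is the same polygon, so the solid is a straight extrusion of it from z=0 to z≈29.8. Closing with flat bottom and top caps and triangulating gives 24 facets — a regular 7-sided prism (a cylinder approximated with 7 flat sides), circumscribed radius ≈ 14.4 mm, height ≈ 29.8 mm.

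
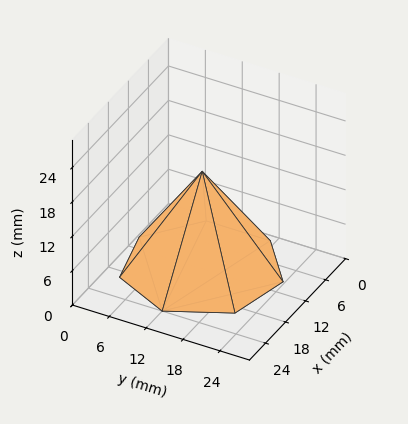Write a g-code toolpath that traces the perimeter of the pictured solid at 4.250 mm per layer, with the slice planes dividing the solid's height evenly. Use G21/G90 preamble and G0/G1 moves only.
Reading the render: the shape is a regular 7-sided pyramid, base circumscribed radius ≈ 12 mm, apex at z ≈ 17 mm (dimensions read to the nearest mm from the axis ticks). For the g-code, the solid's height is divided into equal slices at the stated Δz and each level perimeter traced with G1 moves after a G0 lift.

; perimeter-only toolpath
G21 ; units = mm
G90 ; absolute positioning
G28 ; home
; layer 1
G0 Z4.250
G0 X21.000 Y12.000
G1 X17.611 Y19.037
G1 X9.998 Y20.774
G1 X3.891 Y15.905
G1 X3.891 Y8.095
G1 X9.998 Y3.226
G1 X17.611 Y4.963
G1 X21.000 Y12.000
; layer 2
G0 Z8.500
G0 X18.000 Y12.000
G1 X15.741 Y16.691
G1 X10.665 Y17.849
G1 X6.594 Y14.604
G1 X6.594 Y9.396
G1 X10.665 Y6.151
G1 X15.741 Y7.309
G1 X18.000 Y12.000
; layer 3
G0 Z12.750
G0 X15.000 Y12.000
G1 X13.870 Y14.346
G1 X11.332 Y14.925
G1 X9.297 Y13.302
G1 X9.297 Y10.698
G1 X11.332 Y9.075
G1 X13.870 Y9.655
G1 X15.000 Y12.000
M2 ; end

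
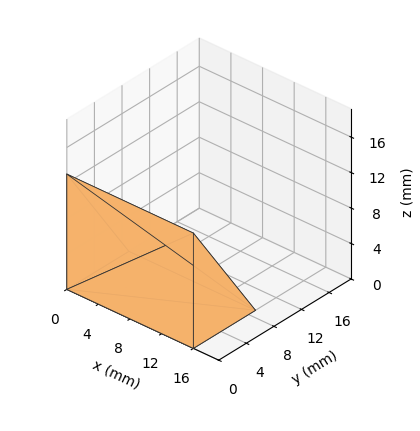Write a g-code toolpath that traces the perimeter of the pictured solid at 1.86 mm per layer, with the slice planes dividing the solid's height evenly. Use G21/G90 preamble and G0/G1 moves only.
Reading the render: the shape is a wedge (ramp): 16 × 9 mm base, rising to 13 mm along the y=0 edge and sloping linearly to z=0 at y=9 (dimensions read to the nearest mm from the axis ticks). For the g-code, the solid's height is divided into equal slices at the stated Δz and each level perimeter traced with G1 moves after a G0 lift.

; perimeter-only toolpath
G21 ; units = mm
G90 ; absolute positioning
G28 ; home
; layer 1
G0 Z1.86
G0 X0.00 Y0.00
G1 X16.00 Y0.00
G1 X16.00 Y7.71
G1 X0.00 Y7.71
G1 X0.00 Y0.00
; layer 2
G0 Z3.71
G0 X0.00 Y0.00
G1 X16.00 Y0.00
G1 X16.00 Y6.43
G1 X0.00 Y6.43
G1 X0.00 Y0.00
; layer 3
G0 Z5.57
G0 X0.00 Y0.00
G1 X16.00 Y0.00
G1 X16.00 Y5.14
G1 X0.00 Y5.14
G1 X0.00 Y0.00
; layer 4
G0 Z7.43
G0 X0.00 Y0.00
G1 X16.00 Y0.00
G1 X16.00 Y3.86
G1 X0.00 Y3.86
G1 X0.00 Y0.00
; layer 5
G0 Z9.29
G0 X0.00 Y0.00
G1 X16.00 Y0.00
G1 X16.00 Y2.57
G1 X0.00 Y2.57
G1 X0.00 Y0.00
; layer 6
G0 Z11.14
G0 X0.00 Y0.00
G1 X16.00 Y0.00
G1 X16.00 Y1.29
G1 X0.00 Y1.29
G1 X0.00 Y0.00
M2 ; end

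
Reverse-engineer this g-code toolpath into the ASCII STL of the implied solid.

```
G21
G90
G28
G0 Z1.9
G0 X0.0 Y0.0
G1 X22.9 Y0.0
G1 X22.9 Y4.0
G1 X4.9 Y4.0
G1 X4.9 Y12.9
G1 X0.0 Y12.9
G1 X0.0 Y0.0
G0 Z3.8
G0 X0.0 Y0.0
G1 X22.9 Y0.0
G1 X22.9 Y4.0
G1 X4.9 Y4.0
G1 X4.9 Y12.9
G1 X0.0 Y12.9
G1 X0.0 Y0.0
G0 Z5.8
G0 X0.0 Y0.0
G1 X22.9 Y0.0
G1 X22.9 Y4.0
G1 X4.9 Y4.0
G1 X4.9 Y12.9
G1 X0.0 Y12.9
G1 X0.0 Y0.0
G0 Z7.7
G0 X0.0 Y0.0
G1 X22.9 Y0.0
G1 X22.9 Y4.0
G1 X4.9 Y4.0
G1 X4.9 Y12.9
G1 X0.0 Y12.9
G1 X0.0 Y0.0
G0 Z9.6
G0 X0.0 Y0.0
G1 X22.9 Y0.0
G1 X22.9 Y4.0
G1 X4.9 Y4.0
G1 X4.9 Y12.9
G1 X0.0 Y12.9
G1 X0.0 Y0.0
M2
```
solid part
  facet normal 0.0000 0.0000 -1.0000
    outer loop
      vertex 22.9 4.0 0.0
      vertex 22.9 0.0 0.0
      vertex 0.0 0.0 0.0
    endloop
  endfacet
  facet normal 0.0000 0.0000 -1.0000
    outer loop
      vertex 4.9 4.0 0.0
      vertex 22.9 4.0 0.0
      vertex 0.0 0.0 0.0
    endloop
  endfacet
  facet normal 0.0000 0.0000 -1.0000
    outer loop
      vertex 4.9 12.9 0.0
      vertex 4.9 4.0 0.0
      vertex 0.0 0.0 0.0
    endloop
  endfacet
  facet normal 0.0000 0.0000 -1.0000
    outer loop
      vertex 0.0 12.9 0.0
      vertex 4.9 12.9 0.0
      vertex 0.0 0.0 0.0
    endloop
  endfacet
  facet normal 0.0000 0.0000 1.0000
    outer loop
      vertex 0.0 0.0 9.6
      vertex 22.9 0.0 9.6
      vertex 22.9 4.0 9.6
    endloop
  endfacet
  facet normal 0.0000 0.0000 1.0000
    outer loop
      vertex 0.0 0.0 9.6
      vertex 22.9 4.0 9.6
      vertex 4.9 4.0 9.6
    endloop
  endfacet
  facet normal 0.0000 0.0000 1.0000
    outer loop
      vertex 0.0 0.0 9.6
      vertex 4.9 4.0 9.6
      vertex 4.9 12.9 9.6
    endloop
  endfacet
  facet normal 0.0000 0.0000 1.0000
    outer loop
      vertex 0.0 0.0 9.6
      vertex 4.9 12.9 9.6
      vertex 0.0 12.9 9.6
    endloop
  endfacet
  facet normal 0.0000 -1.0000 0.0000
    outer loop
      vertex 0.0 0.0 0.0
      vertex 22.9 0.0 0.0
      vertex 22.9 0.0 9.6
    endloop
  endfacet
  facet normal 0.0000 -1.0000 0.0000
    outer loop
      vertex 0.0 0.0 0.0
      vertex 22.9 0.0 9.6
      vertex 0.0 0.0 9.6
    endloop
  endfacet
  facet normal 1.0000 0.0000 0.0000
    outer loop
      vertex 22.9 0.0 0.0
      vertex 22.9 4.0 0.0
      vertex 22.9 4.0 9.6
    endloop
  endfacet
  facet normal 1.0000 0.0000 0.0000
    outer loop
      vertex 22.9 0.0 0.0
      vertex 22.9 4.0 9.6
      vertex 22.9 0.0 9.6
    endloop
  endfacet
  facet normal 0.0000 1.0000 0.0000
    outer loop
      vertex 22.9 4.0 0.0
      vertex 4.9 4.0 0.0
      vertex 4.9 4.0 9.6
    endloop
  endfacet
  facet normal 0.0000 1.0000 0.0000
    outer loop
      vertex 22.9 4.0 0.0
      vertex 4.9 4.0 9.6
      vertex 22.9 4.0 9.6
    endloop
  endfacet
  facet normal 1.0000 0.0000 0.0000
    outer loop
      vertex 4.9 4.0 0.0
      vertex 4.9 12.9 0.0
      vertex 4.9 12.9 9.6
    endloop
  endfacet
  facet normal 1.0000 0.0000 0.0000
    outer loop
      vertex 4.9 4.0 0.0
      vertex 4.9 12.9 9.6
      vertex 4.9 4.0 9.6
    endloop
  endfacet
  facet normal 0.0000 1.0000 0.0000
    outer loop
      vertex 4.9 12.9 0.0
      vertex 0.0 12.9 0.0
      vertex 0.0 12.9 9.6
    endloop
  endfacet
  facet normal 0.0000 1.0000 0.0000
    outer loop
      vertex 4.9 12.9 0.0
      vertex 0.0 12.9 9.6
      vertex 4.9 12.9 9.6
    endloop
  endfacet
  facet normal -1.0000 0.0000 0.0000
    outer loop
      vertex 0.0 12.9 0.0
      vertex 0.0 0.0 0.0
      vertex 0.0 0.0 9.6
    endloop
  endfacet
  facet normal -1.0000 0.0000 0.0000
    outer loop
      vertex 0.0 12.9 0.0
      vertex 0.0 0.0 9.6
      vertex 0.0 12.9 9.6
    endloop
  endfacet
endsolid part

The G0 Z moves step by Δz≈1.9 mm. Every layer's G1 loop is the same polygon, so the solid is a straight extrusion of it from z=0 to z≈9.6. Closing with flat bottom and top caps and triangulating gives 20 facets — an L-shaped prism: outer 22.9 × 12.9 mm, arm thicknesses ≈ 4 mm (horizontal) and 4.9 mm (vertical), extruded 9.6 mm in z.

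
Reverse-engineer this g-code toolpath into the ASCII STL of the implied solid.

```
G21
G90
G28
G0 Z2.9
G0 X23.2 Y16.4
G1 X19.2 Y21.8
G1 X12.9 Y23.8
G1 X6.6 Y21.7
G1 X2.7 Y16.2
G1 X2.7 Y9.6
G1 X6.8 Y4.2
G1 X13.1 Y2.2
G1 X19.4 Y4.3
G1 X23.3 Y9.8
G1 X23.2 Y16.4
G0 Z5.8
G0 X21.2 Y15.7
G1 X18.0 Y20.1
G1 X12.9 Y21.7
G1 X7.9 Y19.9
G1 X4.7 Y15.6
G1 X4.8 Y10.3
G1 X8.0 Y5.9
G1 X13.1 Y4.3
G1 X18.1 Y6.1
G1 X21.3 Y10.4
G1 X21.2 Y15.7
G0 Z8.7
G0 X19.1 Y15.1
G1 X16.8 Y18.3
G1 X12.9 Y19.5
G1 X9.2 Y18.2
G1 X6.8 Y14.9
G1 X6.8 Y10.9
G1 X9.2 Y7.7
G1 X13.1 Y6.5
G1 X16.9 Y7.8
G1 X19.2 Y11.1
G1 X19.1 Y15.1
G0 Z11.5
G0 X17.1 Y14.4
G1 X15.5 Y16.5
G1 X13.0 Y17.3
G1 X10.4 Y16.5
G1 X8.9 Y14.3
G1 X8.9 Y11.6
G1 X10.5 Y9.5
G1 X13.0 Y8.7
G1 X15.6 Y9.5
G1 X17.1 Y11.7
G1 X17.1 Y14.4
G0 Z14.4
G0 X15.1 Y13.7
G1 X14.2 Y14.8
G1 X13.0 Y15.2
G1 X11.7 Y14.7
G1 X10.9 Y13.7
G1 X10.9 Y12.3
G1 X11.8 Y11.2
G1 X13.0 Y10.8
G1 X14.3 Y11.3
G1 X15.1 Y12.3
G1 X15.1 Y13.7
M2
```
solid part
  facet normal 0.0000 0.0000 -1.0000
    outer loop
      vertex 12.9 26.0 0.0
      vertex 20.5 23.6 0.0
      vertex 25.3 17.1 0.0
    endloop
  endfacet
  facet normal 0.0000 0.0000 -1.0000
    outer loop
      vertex 5.3 23.4 0.0
      vertex 12.9 26.0 0.0
      vertex 25.3 17.1 0.0
    endloop
  endfacet
  facet normal 0.0000 0.0000 -1.0000
    outer loop
      vertex 0.6 16.9 0.0
      vertex 5.3 23.4 0.0
      vertex 25.3 17.1 0.0
    endloop
  endfacet
  facet normal 0.0000 0.0000 -1.0000
    outer loop
      vertex 0.7 8.9 0.0
      vertex 0.6 16.9 0.0
      vertex 25.3 17.1 0.0
    endloop
  endfacet
  facet normal 0.0000 0.0000 -1.0000
    outer loop
      vertex 5.5 2.4 0.0
      vertex 0.7 8.9 0.0
      vertex 25.3 17.1 0.0
    endloop
  endfacet
  facet normal 0.0000 0.0000 -1.0000
    outer loop
      vertex 13.1 0.0 0.0
      vertex 5.5 2.4 0.0
      vertex 25.3 17.1 0.0
    endloop
  endfacet
  facet normal 0.0000 0.0000 -1.0000
    outer loop
      vertex 20.7 2.6 0.0
      vertex 13.1 0.0 0.0
      vertex 25.3 17.1 0.0
    endloop
  endfacet
  facet normal 0.0000 0.0000 -1.0000
    outer loop
      vertex 25.4 9.1 0.0
      vertex 20.7 2.6 0.0
      vertex 25.3 17.1 0.0
    endloop
  endfacet
  facet normal 0.6551 0.4838 0.5804
    outer loop
      vertex 25.3 17.1 0.0
      vertex 20.5 23.6 0.0
      vertex 13.0 13.0 17.3
    endloop
  endfacet
  facet normal 0.2450 0.7758 0.5815
    outer loop
      vertex 20.5 23.6 0.0
      vertex 12.9 26.0 0.0
      vertex 13.0 13.0 17.3
    endloop
  endfacet
  facet normal -0.2636 0.7704 0.5805
    outer loop
      vertex 12.9 26.0 0.0
      vertex 5.3 23.4 0.0
      vertex 13.0 13.0 17.3
    endloop
  endfacet
  facet normal -0.6598 0.4771 0.5805
    outer loop
      vertex 5.3 23.4 0.0
      vertex 0.6 16.9 0.0
      vertex 13.0 13.0 17.3
    endloop
  endfacet
  facet normal -0.8138 -0.0102 0.5810
    outer loop
      vertex 0.6 16.9 0.0
      vertex 0.7 8.9 0.0
      vertex 13.0 13.0 17.3
    endloop
  endfacet
  facet normal -0.6551 -0.4838 0.5804
    outer loop
      vertex 0.7 8.9 0.0
      vertex 5.5 2.4 0.0
      vertex 13.0 13.0 17.3
    endloop
  endfacet
  facet normal -0.2450 -0.7758 0.5815
    outer loop
      vertex 5.5 2.4 0.0
      vertex 13.1 0.0 0.0
      vertex 13.0 13.0 17.3
    endloop
  endfacet
  facet normal 0.2636 -0.7704 0.5805
    outer loop
      vertex 13.1 0.0 0.0
      vertex 20.7 2.6 0.0
      vertex 13.0 13.0 17.3
    endloop
  endfacet
  facet normal 0.6598 -0.4771 0.5805
    outer loop
      vertex 20.7 2.6 0.0
      vertex 25.4 9.1 0.0
      vertex 13.0 13.0 17.3
    endloop
  endfacet
  facet normal 0.8138 0.0102 0.5810
    outer loop
      vertex 25.4 9.1 0.0
      vertex 25.3 17.1 0.0
      vertex 13.0 13.0 17.3
    endloop
  endfacet
endsolid part

The G0 Z moves step by Δz≈2.9 mm. The G1 loops shrink linearly with z, so the solid tapers from its base footprint up to z≈17.3. Closing with a flat bottom cap and the tapered top and triangulating gives 18 facets — a regular 10-sided pyramid, base circumscribed radius ≈ 13 mm, apex at z ≈ 17.3 mm.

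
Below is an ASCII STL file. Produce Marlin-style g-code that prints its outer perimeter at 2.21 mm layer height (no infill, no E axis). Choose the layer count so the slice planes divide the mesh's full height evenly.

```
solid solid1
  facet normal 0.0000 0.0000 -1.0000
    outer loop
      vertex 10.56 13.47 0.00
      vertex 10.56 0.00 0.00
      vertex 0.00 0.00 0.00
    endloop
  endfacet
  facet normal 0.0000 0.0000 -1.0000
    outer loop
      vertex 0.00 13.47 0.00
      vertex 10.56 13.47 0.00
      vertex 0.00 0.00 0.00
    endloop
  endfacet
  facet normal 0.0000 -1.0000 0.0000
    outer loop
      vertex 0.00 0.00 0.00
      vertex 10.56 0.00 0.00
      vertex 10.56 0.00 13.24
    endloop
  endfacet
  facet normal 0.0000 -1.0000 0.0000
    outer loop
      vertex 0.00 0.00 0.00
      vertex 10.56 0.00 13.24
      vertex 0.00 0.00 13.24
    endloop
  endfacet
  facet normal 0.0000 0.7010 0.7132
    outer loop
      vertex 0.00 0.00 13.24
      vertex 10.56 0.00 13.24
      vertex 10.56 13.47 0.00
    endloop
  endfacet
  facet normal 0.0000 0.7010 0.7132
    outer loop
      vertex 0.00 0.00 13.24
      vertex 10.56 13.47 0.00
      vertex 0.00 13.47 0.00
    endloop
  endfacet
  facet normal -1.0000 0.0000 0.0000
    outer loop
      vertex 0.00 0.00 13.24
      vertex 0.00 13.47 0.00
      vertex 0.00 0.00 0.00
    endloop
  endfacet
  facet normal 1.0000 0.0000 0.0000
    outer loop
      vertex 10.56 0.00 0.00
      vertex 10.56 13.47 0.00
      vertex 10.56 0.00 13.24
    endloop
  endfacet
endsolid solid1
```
; perimeter-only toolpath
G21 ; units = mm
G90 ; absolute positioning
G28 ; home
; layer 1
G0 Z2.21
G0 X0.00 Y0.00
G1 X10.56 Y0.00
G1 X10.56 Y11.23
G1 X0.00 Y11.23
G1 X0.00 Y0.00
; layer 2
G0 Z4.41
G0 X0.00 Y0.00
G1 X10.56 Y0.00
G1 X10.56 Y8.98
G1 X0.00 Y8.98
G1 X0.00 Y0.00
; layer 3
G0 Z6.62
G0 X0.00 Y0.00
G1 X10.56 Y0.00
G1 X10.56 Y6.74
G1 X0.00 Y6.74
G1 X0.00 Y0.00
; layer 4
G0 Z8.83
G0 X0.00 Y0.00
G1 X10.56 Y0.00
G1 X10.56 Y4.49
G1 X0.00 Y4.49
G1 X0.00 Y0.00
; layer 5
G0 Z11.03
G0 X0.00 Y0.00
G1 X10.56 Y0.00
G1 X10.56 Y2.25
G1 X0.00 Y2.25
G1 X0.00 Y0.00
M2 ; end

The solid is a wedge (ramp): 10.6 × 13.5 mm base, rising to 13.2 mm along the y=0 edge and sloping linearly to z=0 at y=13.5. Slicing at Δz = 2.21 mm — 6 equal slices spanning the solid's height, so layer i sits at z = i·h/6 — gives 5 non-empty perimeters. Each is a 4-segment closed polygon; G0 lifts to the layer z and rapids to the start vertex, then G1 traces the edges. The cross-section shrinks linearly with z (the slice at the apex is degenerate and omitted).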